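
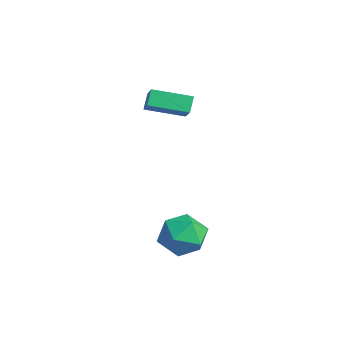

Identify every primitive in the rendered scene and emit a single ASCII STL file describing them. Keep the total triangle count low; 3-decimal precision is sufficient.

solid 
facet normal -0.208 0.039 0.977
outer loop
vertex 3.411 2.703 -2.075
vertex 3.666 1.666 -1.979
vertex 4.419 2.417 -1.849
endloop
endfacet
facet normal 0.024 0.671 0.741
outer loop
vertex 3.411 2.703 -2.075
vertex 4.419 2.417 -1.849
vertex 4.229 3.203 -2.555
endloop
endfacet
facet normal -0.413 0.884 0.218
outer loop
vertex 3.411 2.703 -2.075
vertex 4.229 3.203 -2.555
vertex 3.358 2.936 -3.12
endloop
endfacet
facet normal -0.914 0.384 0.132
outer loop
vertex 3.411 2.703 -2.075
vertex 3.358 2.936 -3.12
vertex 3.01 1.986 -2.764
endloop
endfacet
facet normal -0.787 -0.138 0.601
outer loop
vertex 3.411 2.703 -2.075
vertex 3.01 1.986 -2.764
vertex 3.666 1.666 -1.979
endloop
endfacet
facet normal 0.674 0.577 0.461
outer loop
vertex 4.229 3.203 -2.555
vertex 4.419 2.417 -1.849
vertex 4.99 2.474 -2.756
endloop
endfacet
facet normal 0.299 -0.446 0.844
outer loop
vertex 4.419 2.417 -1.849
vertex 3.666 1.666 -1.979
vertex 4.642 1.524 -2.4
endloop
endfacet
facet normal -0.639 -0.732 0.236
outer loop
vertex 3.666 1.666 -1.979
vertex 3.01 1.986 -2.764
vertex 3.771 1.257 -2.965
endloop
endfacet
facet normal -0.844 0.113 -0.524
outer loop
vertex 3.01 1.986 -2.764
vertex 3.358 2.936 -3.12
vertex 3.581 2.043 -3.671
endloop
endfacet
facet normal -0.032 0.922 -0.386
outer loop
vertex 3.358 2.936 -3.12
vertex 4.229 3.203 -2.555
vertex 4.334 2.794 -3.541
endloop
endfacet
facet normal 0.914 -0.384 -0.132
outer loop
vertex 4.589 1.757 -3.445
vertex 4.99 2.474 -2.756
vertex 4.642 1.524 -2.4
endloop
endfacet
facet normal 0.413 -0.884 -0.218
outer loop
vertex 4.589 1.757 -3.445
vertex 4.642 1.524 -2.4
vertex 3.771 1.257 -2.965
endloop
endfacet
facet normal -0.024 -0.671 -0.741
outer loop
vertex 4.589 1.757 -3.445
vertex 3.771 1.257 -2.965
vertex 3.581 2.043 -3.671
endloop
endfacet
facet normal 0.208 -0.039 -0.977
outer loop
vertex 4.589 1.757 -3.445
vertex 3.581 2.043 -3.671
vertex 4.334 2.794 -3.541
endloop
endfacet
facet normal 0.787 0.138 -0.601
outer loop
vertex 4.589 1.757 -3.445
vertex 4.334 2.794 -3.541
vertex 4.99 2.474 -2.756
endloop
endfacet
facet normal 0.844 -0.113 0.524
outer loop
vertex 4.642 1.524 -2.4
vertex 4.99 2.474 -2.756
vertex 4.419 2.417 -1.849
endloop
endfacet
facet normal 0.032 -0.922 0.386
outer loop
vertex 3.771 1.257 -2.965
vertex 4.642 1.524 -2.4
vertex 3.666 1.666 -1.979
endloop
endfacet
facet normal -0.674 -0.577 -0.461
outer loop
vertex 3.581 2.043 -3.671
vertex 3.771 1.257 -2.965
vertex 3.01 1.986 -2.764
endloop
endfacet
facet normal -0.299 0.446 -0.844
outer loop
vertex 4.334 2.794 -3.541
vertex 3.581 2.043 -3.671
vertex 3.358 2.936 -3.12
endloop
endfacet
facet normal 0.639 0.732 -0.236
outer loop
vertex 4.99 2.474 -2.756
vertex 4.334 2.794 -3.541
vertex 4.229 3.203 -2.555
endloop
endfacet
facet normal -0.757 0.235 -0.610
outer loop
vertex -1.433 3.346 1.961
vertex -0.669 4.816 1.579
vertex -1.048 2.986 1.345
endloop
endfacet
facet normal -0.449 -0.865 0.224
outer loop
vertex -0.011 2.664 2.181
vertex -1.433 3.346 1.961
vertex -1.048 2.986 1.345
endloop
endfacet
facet normal -0.756 0.235 -0.611
outer loop
vertex -1.048 2.986 1.345
vertex -0.669 4.816 1.579
vertex -0.284 4.456 0.964
endloop
endfacet
facet normal 0.475 -0.444 -0.760
outer loop
vertex -0.284 4.456 0.964
vertex -0.011 2.664 2.181
vertex -1.048 2.986 1.345
endloop
endfacet
facet normal -0.475 0.444 0.760
outer loop
vertex -1.433 3.346 1.961
vertex 0.368 4.494 2.415
vertex -0.669 4.816 1.579
endloop
endfacet
facet normal -0.449 -0.865 0.225
outer loop
vertex -0.396 3.024 2.796
vertex -1.433 3.346 1.961
vertex -0.011 2.664 2.181
endloop
endfacet
facet normal -0.474 0.444 0.760
outer loop
vertex -0.396 3.024 2.796
vertex 0.368 4.494 2.415
vertex -1.433 3.346 1.961
endloop
endfacet
facet normal 0.450 0.865 -0.225
outer loop
vertex -0.669 4.816 1.579
vertex 0.368 4.494 2.415
vertex -0.284 4.456 0.964
endloop
endfacet
facet normal 0.474 -0.444 -0.760
outer loop
vertex 0.753 4.134 1.799
vertex -0.011 2.664 2.181
vertex -0.284 4.456 0.964
endloop
endfacet
facet normal 0.449 0.865 -0.225
outer loop
vertex -0.284 4.456 0.964
vertex 0.368 4.494 2.415
vertex 0.753 4.134 1.799
endloop
endfacet
facet normal 0.756 -0.234 0.611
outer loop
vertex 0.753 4.134 1.799
vertex -0.396 3.024 2.796
vertex -0.011 2.664 2.181
endloop
endfacet
facet normal 0.757 -0.235 0.610
outer loop
vertex 0.368 4.494 2.415
vertex -0.396 3.024 2.796
vertex 0.753 4.134 1.799
endloop
endfacet

endsolid


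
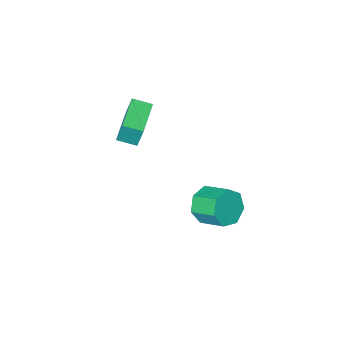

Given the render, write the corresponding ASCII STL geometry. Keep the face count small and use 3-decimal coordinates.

solid 
facet normal 0.192 -0.886 -0.423
outer loop
vertex -2.098 3.065 -3.756
vertex -2.813 2.613 -3.134
vertex -2.947 3.038 -4.084
endloop
endfacet
facet normal 0.306 0.464 -0.831
outer loop
vertex -2.098 3.065 -3.756
vertex -2.947 3.038 -4.084
vertex -2.392 4.42 -3.108
endloop
endfacet
facet normal 0.307 0.464 -0.831
outer loop
vertex -2.392 4.42 -3.108
vertex -2.947 3.038 -4.084
vertex -3.241 4.392 -3.437
endloop
endfacet
facet normal -0.193 0.885 0.423
outer loop
vertex -2.392 4.42 -3.108
vertex -3.241 4.392 -3.437
vertex -3.107 3.967 -2.486
endloop
endfacet
facet normal 0.193 -0.885 -0.423
outer loop
vertex -2.947 3.038 -4.084
vertex -2.813 2.613 -3.134
vertex -3.696 2.69 -3.697
endloop
endfacet
facet normal -0.537 0.266 -0.800
outer loop
vertex -2.947 3.038 -4.084
vertex -3.696 2.69 -3.697
vertex -3.241 4.392 -3.437
endloop
endfacet
facet normal -0.537 0.266 -0.801
outer loop
vertex -3.241 4.392 -3.437
vertex -3.696 2.69 -3.697
vertex -3.99 4.045 -3.05
endloop
endfacet
facet normal -0.192 0.886 0.423
outer loop
vertex -3.241 4.392 -3.437
vertex -3.99 4.045 -3.05
vertex -3.107 3.967 -2.486
endloop
endfacet
facet normal 0.192 -0.886 -0.423
outer loop
vertex -3.696 2.69 -3.697
vertex -2.813 2.613 -3.134
vertex -3.779 2.285 -2.886
endloop
endfacet
facet normal -0.977 -0.133 -0.166
outer loop
vertex -3.696 2.69 -3.697
vertex -3.779 2.285 -2.886
vertex -3.99 4.045 -3.05
endloop
endfacet
facet normal -0.977 -0.133 -0.166
outer loop
vertex -3.99 4.045 -3.05
vertex -3.779 2.285 -2.886
vertex -4.073 3.639 -2.238
endloop
endfacet
facet normal -0.192 0.885 0.423
outer loop
vertex -3.99 4.045 -3.05
vertex -4.073 3.639 -2.238
vertex -3.107 3.967 -2.486
endloop
endfacet
facet normal 0.192 -0.885 -0.423
outer loop
vertex -3.779 2.285 -2.886
vertex -2.813 2.613 -3.134
vertex -3.135 2.126 -2.261
endloop
endfacet
facet normal -0.681 -0.431 0.592
outer loop
vertex -3.779 2.285 -2.886
vertex -3.135 2.126 -2.261
vertex -4.073 3.639 -2.238
endloop
endfacet
facet normal -0.680 -0.431 0.593
outer loop
vertex -4.073 3.639 -2.238
vertex -3.135 2.126 -2.261
vertex -3.429 3.481 -1.614
endloop
endfacet
facet normal -0.192 0.886 0.423
outer loop
vertex -4.073 3.639 -2.238
vertex -3.429 3.481 -1.614
vertex -3.107 3.967 -2.486
endloop
endfacet
facet normal 0.193 -0.885 -0.423
outer loop
vertex -3.135 2.126 -2.261
vertex -2.813 2.613 -3.134
vertex -2.249 2.334 -2.293
endloop
endfacet
facet normal 0.128 -0.405 0.906
outer loop
vertex -3.135 2.126 -2.261
vertex -2.249 2.334 -2.293
vertex -3.429 3.481 -1.614
endloop
endfacet
facet normal 0.127 -0.405 0.905
outer loop
vertex -3.429 3.481 -1.614
vertex -2.249 2.334 -2.293
vertex -2.543 3.688 -1.646
endloop
endfacet
facet normal -0.192 0.886 0.423
outer loop
vertex -3.429 3.481 -1.614
vertex -2.543 3.688 -1.646
vertex -3.107 3.967 -2.486
endloop
endfacet
facet normal 0.191 -0.886 -0.422
outer loop
vertex -2.249 2.334 -2.293
vertex -2.813 2.613 -3.134
vertex -1.787 2.751 -2.959
endloop
endfacet
facet normal 0.841 -0.074 0.537
outer loop
vertex -2.249 2.334 -2.293
vertex -1.787 2.751 -2.959
vertex -2.543 3.688 -1.646
endloop
endfacet
facet normal 0.840 -0.074 0.537
outer loop
vertex -2.543 3.688 -1.646
vertex -1.787 2.751 -2.959
vertex -2.081 4.106 -2.311
endloop
endfacet
facet normal -0.192 0.885 0.423
outer loop
vertex -2.543 3.688 -1.646
vertex -2.081 4.106 -2.311
vertex -3.107 3.967 -2.486
endloop
endfacet
facet normal 0.191 -0.885 -0.424
outer loop
vertex -1.787 2.751 -2.959
vertex -2.813 2.613 -3.134
vertex -2.098 3.065 -3.756
endloop
endfacet
facet normal 0.920 0.312 -0.236
outer loop
vertex -1.787 2.751 -2.959
vertex -2.098 3.065 -3.756
vertex -2.081 4.106 -2.311
endloop
endfacet
facet normal 0.920 0.312 -0.236
outer loop
vertex -2.081 4.106 -2.311
vertex -2.098 3.065 -3.756
vertex -2.392 4.42 -3.108
endloop
endfacet
facet normal -0.192 0.885 0.424
outer loop
vertex -2.081 4.106 -2.311
vertex -2.392 4.42 -3.108
vertex -3.107 3.967 -2.486
endloop
endfacet
facet normal -0.775 -0.623 0.108
outer loop
vertex -1.001 -0.66 3.789
vertex -1.641 0.091 3.531
vertex -0.896 -1.013 2.5
endloop
endfacet
facet normal 0.628 -0.736 0.253
outer loop
vertex 0.621 0.209 2.289
vertex -1.001 -0.66 3.789
vertex -0.896 -1.013 2.5
endloop
endfacet
facet normal -0.774 -0.624 0.108
outer loop
vertex -0.896 -1.013 2.5
vertex -1.641 0.091 3.531
vertex -1.537 -0.262 2.243
endloop
endfacet
facet normal 0.078 -0.263 -0.962
outer loop
vertex -1.537 -0.262 2.243
vertex 0.621 0.209 2.289
vertex -0.896 -1.013 2.5
endloop
endfacet
facet normal -0.078 0.263 0.961
outer loop
vertex -1.001 -0.66 3.789
vertex -0.124 1.313 3.32
vertex -1.641 0.091 3.531
endloop
endfacet
facet normal 0.628 -0.736 0.252
outer loop
vertex 0.517 0.562 3.577
vertex -1.001 -0.66 3.789
vertex 0.621 0.209 2.289
endloop
endfacet
facet normal -0.077 0.263 0.962
outer loop
vertex 0.517 0.562 3.577
vertex -0.124 1.313 3.32
vertex -1.001 -0.66 3.789
endloop
endfacet
facet normal -0.628 0.736 -0.252
outer loop
vertex -1.641 0.091 3.531
vertex -0.124 1.313 3.32
vertex -1.537 -0.262 2.243
endloop
endfacet
facet normal 0.078 -0.264 -0.961
outer loop
vertex -0.019 0.96 2.031
vertex 0.621 0.209 2.289
vertex -1.537 -0.262 2.243
endloop
endfacet
facet normal -0.628 0.736 -0.253
outer loop
vertex -1.537 -0.262 2.243
vertex -0.124 1.313 3.32
vertex -0.019 0.96 2.031
endloop
endfacet
facet normal 0.775 0.623 -0.108
outer loop
vertex -0.019 0.96 2.031
vertex 0.517 0.562 3.577
vertex 0.621 0.209 2.289
endloop
endfacet
facet normal 0.774 0.624 -0.108
outer loop
vertex -0.124 1.313 3.32
vertex 0.517 0.562 3.577
vertex -0.019 0.96 2.031
endloop
endfacet

endsolid


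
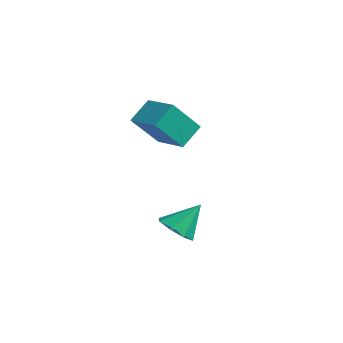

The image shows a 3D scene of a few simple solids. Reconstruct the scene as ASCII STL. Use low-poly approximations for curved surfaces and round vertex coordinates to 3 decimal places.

solid 
facet normal -0.987 -0.110 -0.119
outer loop
vertex -2.404 1.302 2.992
vertex -2.373 2.636 1.501
vertex -2.185 0.3 2.099
endloop
endfacet
facet normal -0.016 -0.667 0.745
outer loop
vertex -0.527 0.484 2.299
vertex -2.404 1.302 2.992
vertex -2.185 0.3 2.099
endloop
endfacet
facet normal -0.987 -0.110 -0.119
outer loop
vertex -2.185 0.3 2.099
vertex -2.373 2.636 1.501
vertex -2.154 1.633 0.609
endloop
endfacet
facet normal 0.161 -0.737 -0.656
outer loop
vertex -2.154 1.633 0.609
vertex -0.527 0.484 2.299
vertex -2.185 0.3 2.099
endloop
endfacet
facet normal -0.161 0.737 0.656
outer loop
vertex -2.404 1.302 2.992
vertex -0.715 2.82 1.701
vertex -2.373 2.636 1.501
endloop
endfacet
facet normal -0.015 -0.666 0.746
outer loop
vertex -0.746 1.487 3.191
vertex -2.404 1.302 2.992
vertex -0.527 0.484 2.299
endloop
endfacet
facet normal -0.161 0.737 0.656
outer loop
vertex -0.746 1.487 3.191
vertex -0.715 2.82 1.701
vertex -2.404 1.302 2.992
endloop
endfacet
facet normal 0.016 0.666 -0.745
outer loop
vertex -2.373 2.636 1.501
vertex -0.715 2.82 1.701
vertex -2.154 1.633 0.609
endloop
endfacet
facet normal 0.161 -0.737 -0.656
outer loop
vertex -0.496 1.818 0.808
vertex -0.527 0.484 2.299
vertex -2.154 1.633 0.609
endloop
endfacet
facet normal 0.015 0.667 -0.745
outer loop
vertex -2.154 1.633 0.609
vertex -0.715 2.82 1.701
vertex -0.496 1.818 0.808
endloop
endfacet
facet normal 0.987 0.110 0.119
outer loop
vertex -0.496 1.818 0.808
vertex -0.746 1.487 3.191
vertex -0.527 0.484 2.299
endloop
endfacet
facet normal 0.987 0.110 0.119
outer loop
vertex -0.715 2.82 1.701
vertex -0.746 1.487 3.191
vertex -0.496 1.818 0.808
endloop
endfacet
facet normal -0.170 -0.615 -0.770
outer loop
vertex 4.034 -1.638 -1.381
vertex 3.494 -1.032 -1.746
vertex 4.364 -1.21 -1.796
endloop
endfacet
facet normal 0.841 -0.143 0.522
outer loop
vertex 4.034 -1.638 -1.381
vertex 4.364 -1.21 -1.796
vertex 3.766 -0.048 -0.514
endloop
endfacet
facet normal -0.170 -0.616 -0.769
outer loop
vertex 4.364 -1.21 -1.796
vertex 3.494 -1.032 -1.746
vertex 4.184 -0.678 -2.182
endloop
endfacet
facet normal 0.922 0.376 0.089
outer loop
vertex 4.364 -1.21 -1.796
vertex 4.184 -0.678 -2.182
vertex 3.766 -0.048 -0.514
endloop
endfacet
facet normal -0.170 -0.616 -0.769
outer loop
vertex 4.184 -0.678 -2.182
vertex 3.494 -1.032 -1.746
vertex 3.599 -0.354 -2.312
endloop
endfacet
facet normal 0.508 0.840 -0.190
outer loop
vertex 4.184 -0.678 -2.182
vertex 3.599 -0.354 -2.312
vertex 3.766 -0.048 -0.514
endloop
endfacet
facet normal -0.171 -0.616 -0.769
outer loop
vertex 3.599 -0.354 -2.312
vertex 3.494 -1.032 -1.746
vertex 2.953 -0.427 -2.11
endloop
endfacet
facet normal -0.158 0.976 -0.151
outer loop
vertex 3.599 -0.354 -2.312
vertex 2.953 -0.427 -2.11
vertex 3.766 -0.048 -0.514
endloop
endfacet
facet normal -0.171 -0.616 -0.769
outer loop
vertex 2.953 -0.427 -2.11
vertex 3.494 -1.032 -1.746
vertex 2.623 -0.854 -1.695
endloop
endfacet
facet normal -0.685 0.706 0.181
outer loop
vertex 2.953 -0.427 -2.11
vertex 2.623 -0.854 -1.695
vertex 3.766 -0.048 -0.514
endloop
endfacet
facet normal -0.171 -0.615 -0.770
outer loop
vertex 2.623 -0.854 -1.695
vertex 3.494 -1.032 -1.746
vertex 2.803 -1.386 -1.31
endloop
endfacet
facet normal -0.766 0.186 0.615
outer loop
vertex 2.623 -0.854 -1.695
vertex 2.803 -1.386 -1.31
vertex 3.766 -0.048 -0.514
endloop
endfacet
facet normal -0.170 -0.616 -0.769
outer loop
vertex 2.803 -1.386 -1.31
vertex 3.494 -1.032 -1.746
vertex 3.388 -1.711 -1.179
endloop
endfacet
facet normal -0.354 -0.277 0.893
outer loop
vertex 2.803 -1.386 -1.31
vertex 3.388 -1.711 -1.179
vertex 3.766 -0.048 -0.514
endloop
endfacet
facet normal -0.171 -0.616 -0.769
outer loop
vertex 3.388 -1.711 -1.179
vertex 3.494 -1.032 -1.746
vertex 4.034 -1.638 -1.381
endloop
endfacet
facet normal 0.314 -0.413 0.855
outer loop
vertex 3.388 -1.711 -1.179
vertex 4.034 -1.638 -1.381
vertex 3.766 -0.048 -0.514
endloop
endfacet

endsolid


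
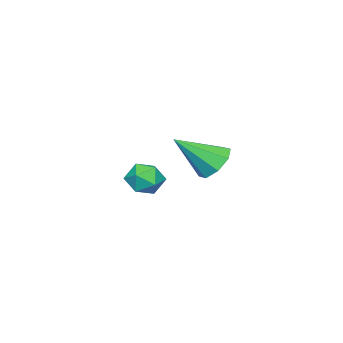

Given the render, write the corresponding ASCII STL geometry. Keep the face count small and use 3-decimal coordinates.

solid 
facet normal 0.350 0.068 0.934
outer loop
vertex -3.12 0.393 -0.702
vertex -3.068 -0.393 -0.664
vertex -2.456 0.031 -0.924
endloop
endfacet
facet normal 0.534 0.641 0.551
outer loop
vertex -3.12 0.393 -0.702
vertex -2.456 0.031 -0.924
vertex -2.739 0.632 -1.349
endloop
endfacet
facet normal -0.064 0.948 0.312
outer loop
vertex -3.12 0.393 -0.702
vertex -2.739 0.632 -1.349
vertex -3.525 0.58 -1.352
endloop
endfacet
facet normal -0.617 0.565 0.547
outer loop
vertex -3.12 0.393 -0.702
vertex -3.525 0.58 -1.352
vertex -3.729 -0.053 -0.928
endloop
endfacet
facet normal -0.361 0.021 0.932
outer loop
vertex -3.12 0.393 -0.702
vertex -3.729 -0.053 -0.928
vertex -3.068 -0.393 -0.664
endloop
endfacet
facet normal 0.909 0.418 -0.014
outer loop
vertex -2.739 0.632 -1.349
vertex -2.456 0.031 -0.924
vertex -2.451 -0.007 -1.712
endloop
endfacet
facet normal 0.611 -0.510 0.606
outer loop
vertex -2.456 0.031 -0.924
vertex -3.068 -0.393 -0.664
vertex -2.655 -0.64 -1.288
endloop
endfacet
facet normal -0.542 -0.586 0.602
outer loop
vertex -3.068 -0.393 -0.664
vertex -3.729 -0.053 -0.928
vertex -3.441 -0.692 -1.291
endloop
endfacet
facet normal -0.955 0.294 -0.020
outer loop
vertex -3.729 -0.053 -0.928
vertex -3.525 0.58 -1.352
vertex -3.724 -0.091 -1.716
endloop
endfacet
facet normal -0.059 0.914 -0.401
outer loop
vertex -3.525 0.58 -1.352
vertex -2.739 0.632 -1.349
vertex -3.112 0.333 -1.976
endloop
endfacet
facet normal 0.617 -0.565 -0.547
outer loop
vertex -3.06 -0.453 -1.938
vertex -2.451 -0.007 -1.712
vertex -2.655 -0.64 -1.288
endloop
endfacet
facet normal 0.064 -0.948 -0.312
outer loop
vertex -3.06 -0.453 -1.938
vertex -2.655 -0.64 -1.288
vertex -3.441 -0.692 -1.291
endloop
endfacet
facet normal -0.534 -0.641 -0.551
outer loop
vertex -3.06 -0.453 -1.938
vertex -3.441 -0.692 -1.291
vertex -3.724 -0.091 -1.716
endloop
endfacet
facet normal -0.350 -0.068 -0.934
outer loop
vertex -3.06 -0.453 -1.938
vertex -3.724 -0.091 -1.716
vertex -3.112 0.333 -1.976
endloop
endfacet
facet normal 0.361 -0.021 -0.932
outer loop
vertex -3.06 -0.453 -1.938
vertex -3.112 0.333 -1.976
vertex -2.451 -0.007 -1.712
endloop
endfacet
facet normal 0.955 -0.294 0.020
outer loop
vertex -2.655 -0.64 -1.288
vertex -2.451 -0.007 -1.712
vertex -2.456 0.031 -0.924
endloop
endfacet
facet normal 0.059 -0.914 0.401
outer loop
vertex -3.441 -0.692 -1.291
vertex -2.655 -0.64 -1.288
vertex -3.068 -0.393 -0.664
endloop
endfacet
facet normal -0.909 -0.418 0.014
outer loop
vertex -3.724 -0.091 -1.716
vertex -3.441 -0.692 -1.291
vertex -3.729 -0.053 -0.928
endloop
endfacet
facet normal -0.611 0.510 -0.606
outer loop
vertex -3.112 0.333 -1.976
vertex -3.724 -0.091 -1.716
vertex -3.525 0.58 -1.352
endloop
endfacet
facet normal 0.542 0.586 -0.602
outer loop
vertex -2.451 -0.007 -1.712
vertex -3.112 0.333 -1.976
vertex -2.739 0.632 -1.349
endloop
endfacet
facet normal -0.520 0.565 -0.641
outer loop
vertex -0.099 4.343 0.746
vertex -0.738 4.277 1.206
vertex -0.132 4.782 1.16
endloop
endfacet
facet normal 0.987 0.145 -0.075
outer loop
vertex -0.099 4.343 0.746
vertex -0.132 4.782 1.16
vertex 0.178 3.283 2.334
endloop
endfacet
facet normal -0.519 0.565 -0.641
outer loop
vertex -0.132 4.782 1.16
vertex -0.738 4.277 1.206
vertex -0.52 4.926 1.601
endloop
endfacet
facet normal 0.720 0.514 0.466
outer loop
vertex -0.132 4.782 1.16
vertex -0.52 4.926 1.601
vertex 0.178 3.283 2.334
endloop
endfacet
facet normal -0.521 0.565 -0.640
outer loop
vertex -0.52 4.926 1.601
vertex -0.738 4.277 1.206
vertex -1.035 4.689 1.811
endloop
endfacet
facet normal 0.149 0.455 0.878
outer loop
vertex -0.52 4.926 1.601
vertex -1.035 4.689 1.811
vertex 0.178 3.283 2.334
endloop
endfacet
facet normal -0.521 0.565 -0.640
outer loop
vertex -1.035 4.689 1.811
vertex -0.738 4.277 1.206
vertex -1.376 4.211 1.667
endloop
endfacet
facet normal -0.393 0.003 0.920
outer loop
vertex -1.035 4.689 1.811
vertex -1.376 4.211 1.667
vertex 0.178 3.283 2.334
endloop
endfacet
facet normal -0.521 0.566 -0.640
outer loop
vertex -1.376 4.211 1.667
vertex -0.738 4.277 1.206
vertex -1.343 3.772 1.252
endloop
endfacet
facet normal -0.588 -0.579 0.565
outer loop
vertex -1.376 4.211 1.667
vertex -1.343 3.772 1.252
vertex 0.178 3.283 2.334
endloop
endfacet
facet normal -0.520 0.565 -0.641
outer loop
vertex -1.343 3.772 1.252
vertex -0.738 4.277 1.206
vertex -0.955 3.629 0.811
endloop
endfacet
facet normal -0.321 -0.947 0.024
outer loop
vertex -1.343 3.772 1.252
vertex -0.955 3.629 0.811
vertex 0.178 3.283 2.334
endloop
endfacet
facet normal -0.520 0.565 -0.641
outer loop
vertex -0.955 3.629 0.811
vertex -0.738 4.277 1.206
vertex -0.44 3.865 0.601
endloop
endfacet
facet normal 0.249 -0.888 -0.387
outer loop
vertex -0.955 3.629 0.811
vertex -0.44 3.865 0.601
vertex 0.178 3.283 2.334
endloop
endfacet
facet normal -0.520 0.565 -0.641
outer loop
vertex -0.44 3.865 0.601
vertex -0.738 4.277 1.206
vertex -0.099 4.343 0.746
endloop
endfacet
facet normal 0.792 -0.435 -0.428
outer loop
vertex -0.44 3.865 0.601
vertex -0.099 4.343 0.746
vertex 0.178 3.283 2.334
endloop
endfacet

endsolid


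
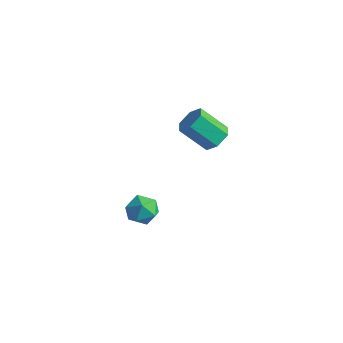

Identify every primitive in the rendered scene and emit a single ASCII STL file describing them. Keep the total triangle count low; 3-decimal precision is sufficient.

solid 
facet normal -0.840 0.423 0.340
outer loop
vertex -3.886 -1.068 -2.804
vertex -3.436 -0.885 -1.919
vertex -3.391 -0.2 -2.66
endloop
endfacet
facet normal -0.781 0.506 -0.367
outer loop
vertex -3.886 -1.068 -2.804
vertex -3.391 -0.2 -2.66
vertex -3.299 -0.693 -3.536
endloop
endfacet
facet normal -0.736 -0.141 -0.662
outer loop
vertex -3.886 -1.068 -2.804
vertex -3.299 -0.693 -3.536
vertex -3.288 -1.683 -3.337
endloop
endfacet
facet normal -0.768 -0.626 -0.139
outer loop
vertex -3.886 -1.068 -2.804
vertex -3.288 -1.683 -3.337
vertex -3.373 -1.801 -2.338
endloop
endfacet
facet normal -0.832 -0.277 0.480
outer loop
vertex -3.886 -1.068 -2.804
vertex -3.373 -1.801 -2.338
vertex -3.436 -0.885 -1.919
endloop
endfacet
facet normal -0.169 0.851 -0.497
outer loop
vertex -3.299 -0.693 -3.536
vertex -3.391 -0.2 -2.66
vertex -2.487 -0.279 -3.102
endloop
endfacet
facet normal -0.267 0.716 0.645
outer loop
vertex -3.391 -0.2 -2.66
vertex -3.436 -0.885 -1.919
vertex -2.572 -0.397 -2.103
endloop
endfacet
facet normal -0.254 -0.417 0.873
outer loop
vertex -3.436 -0.885 -1.919
vertex -3.373 -1.801 -2.338
vertex -2.561 -1.387 -1.904
endloop
endfacet
facet normal -0.148 -0.981 -0.128
outer loop
vertex -3.373 -1.801 -2.338
vertex -3.288 -1.683 -3.337
vertex -2.469 -1.88 -2.78
endloop
endfacet
facet normal -0.096 -0.197 -0.976
outer loop
vertex -3.288 -1.683 -3.337
vertex -3.299 -0.693 -3.536
vertex -2.424 -1.195 -3.521
endloop
endfacet
facet normal 0.768 0.626 0.139
outer loop
vertex -1.974 -1.012 -2.636
vertex -2.487 -0.279 -3.102
vertex -2.572 -0.397 -2.103
endloop
endfacet
facet normal 0.736 0.141 0.662
outer loop
vertex -1.974 -1.012 -2.636
vertex -2.572 -0.397 -2.103
vertex -2.561 -1.387 -1.904
endloop
endfacet
facet normal 0.781 -0.506 0.367
outer loop
vertex -1.974 -1.012 -2.636
vertex -2.561 -1.387 -1.904
vertex -2.469 -1.88 -2.78
endloop
endfacet
facet normal 0.840 -0.423 -0.340
outer loop
vertex -1.974 -1.012 -2.636
vertex -2.469 -1.88 -2.78
vertex -2.424 -1.195 -3.521
endloop
endfacet
facet normal 0.832 0.277 -0.480
outer loop
vertex -1.974 -1.012 -2.636
vertex -2.424 -1.195 -3.521
vertex -2.487 -0.279 -3.102
endloop
endfacet
facet normal 0.148 0.981 0.128
outer loop
vertex -2.572 -0.397 -2.103
vertex -2.487 -0.279 -3.102
vertex -3.391 -0.2 -2.66
endloop
endfacet
facet normal 0.096 0.197 0.976
outer loop
vertex -2.561 -1.387 -1.904
vertex -2.572 -0.397 -2.103
vertex -3.436 -0.885 -1.919
endloop
endfacet
facet normal 0.169 -0.851 0.497
outer loop
vertex -2.469 -1.88 -2.78
vertex -2.561 -1.387 -1.904
vertex -3.373 -1.801 -2.338
endloop
endfacet
facet normal 0.267 -0.716 -0.645
outer loop
vertex -2.424 -1.195 -3.521
vertex -2.469 -1.88 -2.78
vertex -3.288 -1.683 -3.337
endloop
endfacet
facet normal 0.254 0.417 -0.873
outer loop
vertex -2.487 -0.279 -3.102
vertex -2.424 -1.195 -3.521
vertex -3.299 -0.693 -3.536
endloop
endfacet
facet normal 0.579 0.425 -0.696
outer loop
vertex 0.399 1.762 3.636
vertex -0.225 1.639 3.042
vertex -0.206 2.374 3.507
endloop
endfacet
facet normal 0.426 0.570 0.703
outer loop
vertex 0.399 1.762 3.636
vertex -0.206 2.374 3.507
vertex -0.711 0.944 4.972
endloop
endfacet
facet normal 0.426 0.570 0.703
outer loop
vertex -0.711 0.944 4.972
vertex -0.206 2.374 3.507
vertex -1.316 1.556 4.843
endloop
endfacet
facet normal -0.579 -0.425 0.696
outer loop
vertex -0.711 0.944 4.972
vertex -1.316 1.556 4.843
vertex -1.335 0.821 4.378
endloop
endfacet
facet normal 0.578 0.426 -0.696
outer loop
vertex -0.206 2.374 3.507
vertex -0.225 1.639 3.042
vertex -0.83 2.251 2.914
endloop
endfacet
facet normal -0.389 0.894 0.224
outer loop
vertex -0.206 2.374 3.507
vertex -0.83 2.251 2.914
vertex -1.316 1.556 4.843
endloop
endfacet
facet normal -0.389 0.894 0.224
outer loop
vertex -1.316 1.556 4.843
vertex -0.83 2.251 2.914
vertex -1.94 1.433 4.25
endloop
endfacet
facet normal -0.578 -0.426 0.696
outer loop
vertex -1.316 1.556 4.843
vertex -1.94 1.433 4.25
vertex -1.335 0.821 4.378
endloop
endfacet
facet normal 0.578 0.426 -0.696
outer loop
vertex -0.83 2.251 2.914
vertex -0.225 1.639 3.042
vertex -0.849 1.516 2.448
endloop
endfacet
facet normal -0.816 0.325 -0.479
outer loop
vertex -0.83 2.251 2.914
vertex -0.849 1.516 2.448
vertex -1.94 1.433 4.25
endloop
endfacet
facet normal -0.816 0.325 -0.479
outer loop
vertex -1.94 1.433 4.25
vertex -0.849 1.516 2.448
vertex -1.959 0.698 3.784
endloop
endfacet
facet normal -0.578 -0.426 0.696
outer loop
vertex -1.94 1.433 4.25
vertex -1.959 0.698 3.784
vertex -1.335 0.821 4.378
endloop
endfacet
facet normal 0.579 0.425 -0.696
outer loop
vertex -0.849 1.516 2.448
vertex -0.225 1.639 3.042
vertex -0.244 0.904 2.577
endloop
endfacet
facet normal -0.426 -0.570 -0.703
outer loop
vertex -0.849 1.516 2.448
vertex -0.244 0.904 2.577
vertex -1.959 0.698 3.784
endloop
endfacet
facet normal -0.426 -0.570 -0.703
outer loop
vertex -1.959 0.698 3.784
vertex -0.244 0.904 2.577
vertex -1.354 0.086 3.913
endloop
endfacet
facet normal -0.579 -0.425 0.696
outer loop
vertex -1.959 0.698 3.784
vertex -1.354 0.086 3.913
vertex -1.335 0.821 4.378
endloop
endfacet
facet normal 0.578 0.426 -0.696
outer loop
vertex -0.244 0.904 2.577
vertex -0.225 1.639 3.042
vertex 0.38 1.027 3.17
endloop
endfacet
facet normal 0.389 -0.894 -0.224
outer loop
vertex -0.244 0.904 2.577
vertex 0.38 1.027 3.17
vertex -1.354 0.086 3.913
endloop
endfacet
facet normal 0.389 -0.894 -0.224
outer loop
vertex -1.354 0.086 3.913
vertex 0.38 1.027 3.17
vertex -0.73 0.209 4.506
endloop
endfacet
facet normal -0.578 -0.426 0.696
outer loop
vertex -1.354 0.086 3.913
vertex -0.73 0.209 4.506
vertex -1.335 0.821 4.378
endloop
endfacet
facet normal 0.578 0.426 -0.696
outer loop
vertex 0.38 1.027 3.17
vertex -0.225 1.639 3.042
vertex 0.399 1.762 3.636
endloop
endfacet
facet normal 0.816 -0.325 0.479
outer loop
vertex 0.38 1.027 3.17
vertex 0.399 1.762 3.636
vertex -0.73 0.209 4.506
endloop
endfacet
facet normal 0.816 -0.325 0.479
outer loop
vertex -0.73 0.209 4.506
vertex 0.399 1.762 3.636
vertex -0.711 0.944 4.972
endloop
endfacet
facet normal -0.578 -0.426 0.696
outer loop
vertex -0.73 0.209 4.506
vertex -0.711 0.944 4.972
vertex -1.335 0.821 4.378
endloop
endfacet

endsolid


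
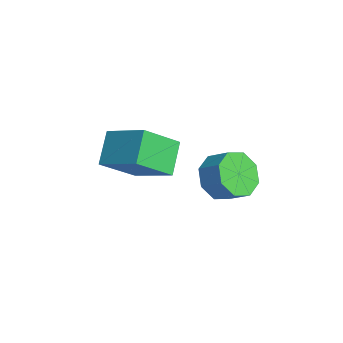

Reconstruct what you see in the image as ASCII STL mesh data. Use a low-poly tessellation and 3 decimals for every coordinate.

solid 
facet normal -0.673 -0.491 -0.553
outer loop
vertex 0.635 1.47 3.095
vertex 0.077 2.342 2.999
vertex 0.846 1.898 2.458
endloop
endfacet
facet normal 0.691 -0.685 -0.232
outer loop
vertex 0.635 1.47 3.095
vertex 0.846 1.898 2.458
vertex 1.341 1.985 3.676
endloop
endfacet
facet normal 0.691 -0.684 -0.232
outer loop
vertex 1.341 1.985 3.676
vertex 0.846 1.898 2.458
vertex 1.552 2.414 3.04
endloop
endfacet
facet normal 0.673 0.490 0.554
outer loop
vertex 1.341 1.985 3.676
vertex 1.552 2.414 3.04
vertex 0.783 2.858 3.581
endloop
endfacet
facet normal -0.673 -0.490 -0.554
outer loop
vertex 0.846 1.898 2.458
vertex 0.077 2.342 2.999
vertex 0.607 2.587 2.139
endloop
endfacet
facet normal 0.676 -0.103 -0.729
outer loop
vertex 0.846 1.898 2.458
vertex 0.607 2.587 2.139
vertex 1.552 2.414 3.04
endloop
endfacet
facet normal 0.676 -0.104 -0.729
outer loop
vertex 1.552 2.414 3.04
vertex 0.607 2.587 2.139
vertex 1.313 3.102 2.72
endloop
endfacet
facet normal 0.673 0.491 0.553
outer loop
vertex 1.552 2.414 3.04
vertex 1.313 3.102 2.72
vertex 0.783 2.858 3.581
endloop
endfacet
facet normal -0.672 -0.491 -0.554
outer loop
vertex 0.607 2.587 2.139
vertex 0.077 2.342 2.999
vertex 0.057 3.132 2.323
endloop
endfacet
facet normal 0.266 0.538 -0.800
outer loop
vertex 0.607 2.587 2.139
vertex 0.057 3.132 2.323
vertex 1.313 3.102 2.72
endloop
endfacet
facet normal 0.266 0.538 -0.800
outer loop
vertex 1.313 3.102 2.72
vertex 0.057 3.132 2.323
vertex 0.764 3.648 2.905
endloop
endfacet
facet normal 0.674 0.490 0.553
outer loop
vertex 1.313 3.102 2.72
vertex 0.764 3.648 2.905
vertex 0.783 2.858 3.581
endloop
endfacet
facet normal -0.673 -0.491 -0.553
outer loop
vertex 0.057 3.132 2.323
vertex 0.077 2.342 2.999
vertex -0.481 3.215 2.904
endloop
endfacet
facet normal -0.301 0.865 -0.402
outer loop
vertex 0.057 3.132 2.323
vertex -0.481 3.215 2.904
vertex 0.764 3.648 2.905
endloop
endfacet
facet normal -0.301 0.865 -0.402
outer loop
vertex 0.764 3.648 2.905
vertex -0.481 3.215 2.904
vertex 0.225 3.73 3.485
endloop
endfacet
facet normal 0.672 0.491 0.555
outer loop
vertex 0.764 3.648 2.905
vertex 0.225 3.73 3.485
vertex 0.783 2.858 3.581
endloop
endfacet
facet normal -0.673 -0.490 -0.554
outer loop
vertex -0.481 3.215 2.904
vertex 0.077 2.342 2.999
vertex -0.692 2.786 3.54
endloop
endfacet
facet normal -0.691 0.685 0.233
outer loop
vertex -0.481 3.215 2.904
vertex -0.692 2.786 3.54
vertex 0.225 3.73 3.485
endloop
endfacet
facet normal -0.691 0.685 0.231
outer loop
vertex 0.225 3.73 3.485
vertex -0.692 2.786 3.54
vertex 0.014 3.302 4.122
endloop
endfacet
facet normal 0.673 0.491 0.553
outer loop
vertex 0.225 3.73 3.485
vertex 0.014 3.302 4.122
vertex 0.783 2.858 3.581
endloop
endfacet
facet normal -0.673 -0.491 -0.553
outer loop
vertex -0.692 2.786 3.54
vertex 0.077 2.342 2.999
vertex -0.453 2.098 3.86
endloop
endfacet
facet normal -0.677 0.104 0.729
outer loop
vertex -0.692 2.786 3.54
vertex -0.453 2.098 3.86
vertex 0.014 3.302 4.122
endloop
endfacet
facet normal -0.676 0.103 0.730
outer loop
vertex 0.014 3.302 4.122
vertex -0.453 2.098 3.86
vertex 0.253 2.613 4.441
endloop
endfacet
facet normal 0.673 0.490 0.554
outer loop
vertex 0.014 3.302 4.122
vertex 0.253 2.613 4.441
vertex 0.783 2.858 3.581
endloop
endfacet
facet normal -0.674 -0.490 -0.553
outer loop
vertex -0.453 2.098 3.86
vertex 0.077 2.342 2.999
vertex 0.096 1.552 3.675
endloop
endfacet
facet normal -0.266 -0.538 0.800
outer loop
vertex -0.453 2.098 3.86
vertex 0.096 1.552 3.675
vertex 0.253 2.613 4.441
endloop
endfacet
facet normal -0.266 -0.538 0.800
outer loop
vertex 0.253 2.613 4.441
vertex 0.096 1.552 3.675
vertex 0.803 2.068 4.257
endloop
endfacet
facet normal 0.672 0.491 0.554
outer loop
vertex 0.253 2.613 4.441
vertex 0.803 2.068 4.257
vertex 0.783 2.858 3.581
endloop
endfacet
facet normal -0.672 -0.491 -0.555
outer loop
vertex 0.096 1.552 3.675
vertex 0.077 2.342 2.999
vertex 0.635 1.47 3.095
endloop
endfacet
facet normal 0.301 -0.865 0.402
outer loop
vertex 0.096 1.552 3.675
vertex 0.635 1.47 3.095
vertex 0.803 2.068 4.257
endloop
endfacet
facet normal 0.300 -0.865 0.402
outer loop
vertex 0.803 2.068 4.257
vertex 0.635 1.47 3.095
vertex 1.341 1.985 3.676
endloop
endfacet
facet normal 0.673 0.491 0.553
outer loop
vertex 0.803 2.068 4.257
vertex 1.341 1.985 3.676
vertex 0.783 2.858 3.581
endloop
endfacet
facet normal -0.747 -0.515 -0.421
outer loop
vertex -3.297 -1.259 2.189
vertex -4.324 -0.629 3.243
vertex -3.644 0.265 0.941
endloop
endfacet
facet normal 0.641 -0.394 -0.659
outer loop
vertex -2.156 1.289 1.777
vertex -3.297 -1.259 2.189
vertex -3.644 0.265 0.941
endloop
endfacet
facet normal -0.747 -0.514 -0.421
outer loop
vertex -3.644 0.265 0.941
vertex -4.324 -0.629 3.243
vertex -4.67 0.895 1.994
endloop
endfacet
facet normal -0.173 0.762 -0.624
outer loop
vertex -4.67 0.895 1.994
vertex -2.156 1.289 1.777
vertex -3.644 0.265 0.941
endloop
endfacet
facet normal 0.173 -0.762 0.624
outer loop
vertex -3.297 -1.259 2.189
vertex -2.836 0.395 4.079
vertex -4.324 -0.629 3.243
endloop
endfacet
facet normal 0.642 -0.394 -0.658
outer loop
vertex -1.81 -0.235 3.026
vertex -3.297 -1.259 2.189
vertex -2.156 1.289 1.777
endloop
endfacet
facet normal 0.173 -0.762 0.624
outer loop
vertex -1.81 -0.235 3.026
vertex -2.836 0.395 4.079
vertex -3.297 -1.259 2.189
endloop
endfacet
facet normal -0.641 0.394 0.658
outer loop
vertex -4.324 -0.629 3.243
vertex -2.836 0.395 4.079
vertex -4.67 0.895 1.994
endloop
endfacet
facet normal -0.173 0.762 -0.624
outer loop
vertex -3.183 1.919 2.831
vertex -2.156 1.289 1.777
vertex -4.67 0.895 1.994
endloop
endfacet
facet normal -0.642 0.393 0.659
outer loop
vertex -4.67 0.895 1.994
vertex -2.836 0.395 4.079
vertex -3.183 1.919 2.831
endloop
endfacet
facet normal 0.747 0.514 0.421
outer loop
vertex -3.183 1.919 2.831
vertex -1.81 -0.235 3.026
vertex -2.156 1.289 1.777
endloop
endfacet
facet normal 0.747 0.514 0.420
outer loop
vertex -2.836 0.395 4.079
vertex -1.81 -0.235 3.026
vertex -3.183 1.919 2.831
endloop
endfacet

endsolid


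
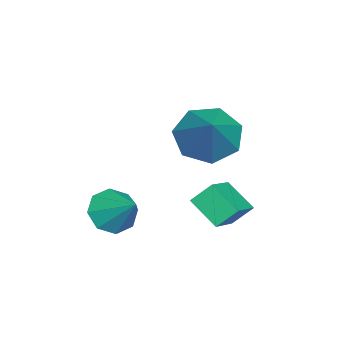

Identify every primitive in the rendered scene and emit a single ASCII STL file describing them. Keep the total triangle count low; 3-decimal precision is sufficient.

solid 
facet normal -0.718 -0.264 -0.644
outer loop
vertex 0.368 2.346 -2.054
vertex -0.24 2.045 -1.253
vertex -0.178 2.989 -1.709
endloop
endfacet
facet normal 0.619 0.708 -0.339
outer loop
vertex 0.368 2.346 -2.054
vertex -0.178 2.989 -1.709
vertex 1.26 2.595 0.093
endloop
endfacet
facet normal -0.718 -0.264 -0.644
outer loop
vertex -0.178 2.989 -1.709
vertex -0.24 2.045 -1.253
vertex -0.771 2.921 -1.02
endloop
endfacet
facet normal 0.071 0.985 0.158
outer loop
vertex -0.178 2.989 -1.709
vertex -0.771 2.921 -1.02
vertex 1.26 2.595 0.093
endloop
endfacet
facet normal -0.718 -0.264 -0.644
outer loop
vertex -0.771 2.921 -1.02
vertex -0.24 2.045 -1.253
vertex -0.964 2.193 -0.507
endloop
endfacet
facet normal -0.308 0.601 0.737
outer loop
vertex -0.771 2.921 -1.02
vertex -0.964 2.193 -0.507
vertex 1.26 2.595 0.093
endloop
endfacet
facet normal -0.718 -0.263 -0.645
outer loop
vertex -0.964 2.193 -0.507
vertex -0.24 2.045 -1.253
vertex -0.613 1.354 -0.556
endloop
endfacet
facet normal -0.232 -0.153 0.961
outer loop
vertex -0.964 2.193 -0.507
vertex -0.613 1.354 -0.556
vertex 1.26 2.595 0.093
endloop
endfacet
facet normal -0.718 -0.263 -0.645
outer loop
vertex -0.613 1.354 -0.556
vertex -0.24 2.045 -1.253
vertex 0.019 1.035 -1.13
endloop
endfacet
facet normal 0.242 -0.710 0.661
outer loop
vertex -0.613 1.354 -0.556
vertex 0.019 1.035 -1.13
vertex 1.26 2.595 0.093
endloop
endfacet
facet normal -0.719 -0.263 -0.644
outer loop
vertex 0.019 1.035 -1.13
vertex -0.24 2.045 -1.253
vertex 0.455 1.477 -1.797
endloop
endfacet
facet normal 0.756 -0.651 0.063
outer loop
vertex 0.019 1.035 -1.13
vertex 0.455 1.477 -1.797
vertex 1.26 2.595 0.093
endloop
endfacet
facet normal -0.719 -0.262 -0.644
outer loop
vertex 0.455 1.477 -1.797
vertex -0.24 2.045 -1.253
vertex 0.368 2.346 -2.054
endloop
endfacet
facet normal 0.924 -0.020 -0.382
outer loop
vertex 0.455 1.477 -1.797
vertex 0.368 2.346 -2.054
vertex 1.26 2.595 0.093
endloop
endfacet
facet normal -0.460 -0.641 -0.614
outer loop
vertex 1.64 -0.153 -4.739
vertex 1.162 -0.411 -4.112
vertex 1.104 0.183 -4.688
endloop
endfacet
facet normal 0.456 0.789 -0.412
outer loop
vertex 1.64 -0.153 -4.739
vertex 1.104 0.183 -4.688
vertex 1.838 0.531 -3.208
endloop
endfacet
facet normal -0.460 -0.641 -0.615
outer loop
vertex 1.104 0.183 -4.688
vertex 1.162 -0.411 -4.112
vertex 0.601 0.171 -4.299
endloop
endfacet
facet normal -0.145 0.977 -0.158
outer loop
vertex 1.104 0.183 -4.688
vertex 0.601 0.171 -4.299
vertex 1.838 0.531 -3.208
endloop
endfacet
facet normal -0.460 -0.641 -0.615
outer loop
vertex 0.601 0.171 -4.299
vertex 1.162 -0.411 -4.112
vertex 0.427 -0.182 -3.801
endloop
endfacet
facet normal -0.536 0.766 0.355
outer loop
vertex 0.601 0.171 -4.299
vertex 0.427 -0.182 -3.801
vertex 1.838 0.531 -3.208
endloop
endfacet
facet normal -0.460 -0.642 -0.614
outer loop
vertex 0.427 -0.182 -3.801
vertex 1.162 -0.411 -4.112
vertex 0.684 -0.669 -3.484
endloop
endfacet
facet normal -0.489 0.280 0.826
outer loop
vertex 0.427 -0.182 -3.801
vertex 0.684 -0.669 -3.484
vertex 1.838 0.531 -3.208
endloop
endfacet
facet normal -0.461 -0.640 -0.614
outer loop
vertex 0.684 -0.669 -3.484
vertex 1.162 -0.411 -4.112
vertex 1.22 -1.006 -3.535
endloop
endfacet
facet normal -0.030 -0.196 0.980
outer loop
vertex 0.684 -0.669 -3.484
vertex 1.22 -1.006 -3.535
vertex 1.838 0.531 -3.208
endloop
endfacet
facet normal -0.460 -0.641 -0.615
outer loop
vertex 1.22 -1.006 -3.535
vertex 1.162 -0.411 -4.112
vertex 1.723 -0.994 -3.924
endloop
endfacet
facet normal 0.571 -0.384 0.726
outer loop
vertex 1.22 -1.006 -3.535
vertex 1.723 -0.994 -3.924
vertex 1.838 0.531 -3.208
endloop
endfacet
facet normal -0.459 -0.640 -0.616
outer loop
vertex 1.723 -0.994 -3.924
vertex 1.162 -0.411 -4.112
vertex 1.897 -0.64 -4.422
endloop
endfacet
facet normal 0.962 -0.173 0.213
outer loop
vertex 1.723 -0.994 -3.924
vertex 1.897 -0.64 -4.422
vertex 1.838 0.531 -3.208
endloop
endfacet
facet normal -0.459 -0.642 -0.614
outer loop
vertex 1.897 -0.64 -4.422
vertex 1.162 -0.411 -4.112
vertex 1.64 -0.153 -4.739
endloop
endfacet
facet normal 0.914 0.314 -0.258
outer loop
vertex 1.897 -0.64 -4.422
vertex 1.64 -0.153 -4.739
vertex 1.838 0.531 -3.208
endloop
endfacet
facet normal -0.889 0.102 -0.447
outer loop
vertex -0.068 2.711 -3.038
vertex 0.365 3.604 -3.695
vertex 0.178 2.136 -3.657
endloop
endfacet
facet normal -0.364 -0.750 0.552
outer loop
vertex 1.395 1.996 -3.045
vertex -0.068 2.711 -3.038
vertex 0.178 2.136 -3.657
endloop
endfacet
facet normal -0.889 0.102 -0.446
outer loop
vertex 0.178 2.136 -3.657
vertex 0.365 3.604 -3.695
vertex 0.61 3.029 -4.314
endloop
endfacet
facet normal 0.279 -0.653 -0.704
outer loop
vertex 0.61 3.029 -4.314
vertex 1.395 1.996 -3.045
vertex 0.178 2.136 -3.657
endloop
endfacet
facet normal -0.279 0.653 0.704
outer loop
vertex -0.068 2.711 -3.038
vertex 1.582 3.464 -3.083
vertex 0.365 3.604 -3.695
endloop
endfacet
facet normal -0.364 -0.750 0.553
outer loop
vertex 1.15 2.571 -2.426
vertex -0.068 2.711 -3.038
vertex 1.395 1.996 -3.045
endloop
endfacet
facet normal -0.279 0.653 0.704
outer loop
vertex 1.15 2.571 -2.426
vertex 1.582 3.464 -3.083
vertex -0.068 2.711 -3.038
endloop
endfacet
facet normal 0.364 0.750 -0.552
outer loop
vertex 0.365 3.604 -3.695
vertex 1.582 3.464 -3.083
vertex 0.61 3.029 -4.314
endloop
endfacet
facet normal 0.279 -0.653 -0.704
outer loop
vertex 1.828 2.889 -3.702
vertex 1.395 1.996 -3.045
vertex 0.61 3.029 -4.314
endloop
endfacet
facet normal 0.364 0.750 -0.552
outer loop
vertex 0.61 3.029 -4.314
vertex 1.582 3.464 -3.083
vertex 1.828 2.889 -3.702
endloop
endfacet
facet normal 0.889 -0.102 0.447
outer loop
vertex 1.828 2.889 -3.702
vertex 1.15 2.571 -2.426
vertex 1.395 1.996 -3.045
endloop
endfacet
facet normal 0.889 -0.101 0.447
outer loop
vertex 1.582 3.464 -3.083
vertex 1.15 2.571 -2.426
vertex 1.828 2.889 -3.702
endloop
endfacet

endsolid


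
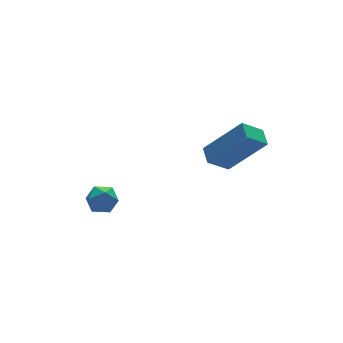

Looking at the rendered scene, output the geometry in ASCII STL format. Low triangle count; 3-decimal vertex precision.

solid 
facet normal -0.545 0.394 -0.740
outer loop
vertex -0.014 0.971 3.428
vertex 0.223 1.713 3.649
vertex 0.866 0.896 2.74
endloop
endfacet
facet normal -0.292 -0.916 -0.274
outer loop
vertex 2.037 0.047 4.331
vertex -0.014 0.971 3.428
vertex 0.866 0.896 2.74
endloop
endfacet
facet normal -0.545 0.394 -0.740
outer loop
vertex 0.866 0.896 2.74
vertex 0.223 1.713 3.649
vertex 1.103 1.638 2.961
endloop
endfacet
facet normal 0.786 -0.068 -0.615
outer loop
vertex 1.103 1.638 2.961
vertex 2.037 0.047 4.331
vertex 0.866 0.896 2.74
endloop
endfacet
facet normal -0.786 0.068 0.615
outer loop
vertex -0.014 0.971 3.428
vertex 1.394 0.864 5.24
vertex 0.223 1.713 3.649
endloop
endfacet
facet normal -0.292 -0.916 -0.274
outer loop
vertex 1.157 0.122 5.019
vertex -0.014 0.971 3.428
vertex 2.037 0.047 4.331
endloop
endfacet
facet normal -0.786 0.068 0.615
outer loop
vertex 1.157 0.122 5.019
vertex 1.394 0.864 5.24
vertex -0.014 0.971 3.428
endloop
endfacet
facet normal 0.292 0.916 0.274
outer loop
vertex 0.223 1.713 3.649
vertex 1.394 0.864 5.24
vertex 1.103 1.638 2.961
endloop
endfacet
facet normal 0.786 -0.068 -0.615
outer loop
vertex 2.274 0.789 4.552
vertex 2.037 0.047 4.331
vertex 1.103 1.638 2.961
endloop
endfacet
facet normal 0.292 0.916 0.274
outer loop
vertex 1.103 1.638 2.961
vertex 1.394 0.864 5.24
vertex 2.274 0.789 4.552
endloop
endfacet
facet normal 0.545 -0.394 0.740
outer loop
vertex 2.274 0.789 4.552
vertex 1.157 0.122 5.019
vertex 2.037 0.047 4.331
endloop
endfacet
facet normal 0.545 -0.394 0.740
outer loop
vertex 1.394 0.864 5.24
vertex 1.157 0.122 5.019
vertex 2.274 0.789 4.552
endloop
endfacet
facet normal -0.513 -0.613 0.601
outer loop
vertex -4.031 2.896 1.496
vertex -3.677 2.345 1.236
vertex -3.43 2.69 1.799
endloop
endfacet
facet normal -0.441 0.033 0.897
outer loop
vertex -4.031 2.896 1.496
vertex -3.43 2.69 1.799
vertex -3.562 3.376 1.709
endloop
endfacet
facet normal -0.730 0.512 0.454
outer loop
vertex -4.031 2.896 1.496
vertex -3.562 3.376 1.709
vertex -3.891 3.455 1.091
endloop
endfacet
facet normal -0.980 0.163 -0.114
outer loop
vertex -4.031 2.896 1.496
vertex -3.891 3.455 1.091
vertex -3.963 2.818 0.799
endloop
endfacet
facet normal -0.846 -0.533 -0.023
outer loop
vertex -4.031 2.896 1.496
vertex -3.963 2.818 0.799
vertex -3.677 2.345 1.236
endloop
endfacet
facet normal 0.257 0.174 0.951
outer loop
vertex -3.562 3.376 1.709
vertex -3.43 2.69 1.799
vertex -2.917 3.122 1.581
endloop
endfacet
facet normal 0.141 -0.870 0.472
outer loop
vertex -3.43 2.69 1.799
vertex -3.677 2.345 1.236
vertex -2.989 2.485 1.289
endloop
endfacet
facet normal -0.399 -0.741 -0.541
outer loop
vertex -3.677 2.345 1.236
vertex -3.963 2.818 0.799
vertex -3.318 2.564 0.671
endloop
endfacet
facet normal -0.616 0.385 -0.687
outer loop
vertex -3.963 2.818 0.799
vertex -3.891 3.455 1.091
vertex -3.45 3.25 0.581
endloop
endfacet
facet normal -0.211 0.949 0.234
outer loop
vertex -3.891 3.455 1.091
vertex -3.562 3.376 1.709
vertex -3.203 3.595 1.144
endloop
endfacet
facet normal 0.980 -0.163 0.114
outer loop
vertex -2.849 3.044 0.884
vertex -2.917 3.122 1.581
vertex -2.989 2.485 1.289
endloop
endfacet
facet normal 0.730 -0.512 -0.454
outer loop
vertex -2.849 3.044 0.884
vertex -2.989 2.485 1.289
vertex -3.318 2.564 0.671
endloop
endfacet
facet normal 0.441 -0.033 -0.897
outer loop
vertex -2.849 3.044 0.884
vertex -3.318 2.564 0.671
vertex -3.45 3.25 0.581
endloop
endfacet
facet normal 0.513 0.613 -0.601
outer loop
vertex -2.849 3.044 0.884
vertex -3.45 3.25 0.581
vertex -3.203 3.595 1.144
endloop
endfacet
facet normal 0.846 0.533 0.023
outer loop
vertex -2.849 3.044 0.884
vertex -3.203 3.595 1.144
vertex -2.917 3.122 1.581
endloop
endfacet
facet normal 0.616 -0.385 0.687
outer loop
vertex -2.989 2.485 1.289
vertex -2.917 3.122 1.581
vertex -3.43 2.69 1.799
endloop
endfacet
facet normal 0.211 -0.949 -0.234
outer loop
vertex -3.318 2.564 0.671
vertex -2.989 2.485 1.289
vertex -3.677 2.345 1.236
endloop
endfacet
facet normal -0.257 -0.174 -0.951
outer loop
vertex -3.45 3.25 0.581
vertex -3.318 2.564 0.671
vertex -3.963 2.818 0.799
endloop
endfacet
facet normal -0.141 0.870 -0.472
outer loop
vertex -3.203 3.595 1.144
vertex -3.45 3.25 0.581
vertex -3.891 3.455 1.091
endloop
endfacet
facet normal 0.399 0.741 0.541
outer loop
vertex -2.917 3.122 1.581
vertex -3.203 3.595 1.144
vertex -3.562 3.376 1.709
endloop
endfacet

endsolid


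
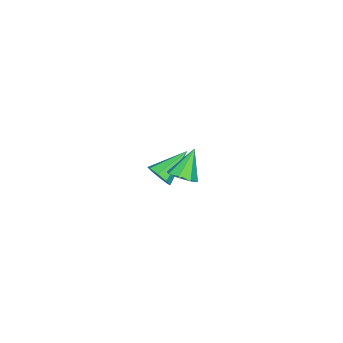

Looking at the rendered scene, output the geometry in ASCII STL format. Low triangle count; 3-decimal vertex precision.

solid 
facet normal 0.627 -0.027 -0.778
outer loop
vertex 4.91 3.702 2.911
vertex 4.294 3.567 2.419
vertex 4.664 4.22 2.695
endloop
endfacet
facet normal 0.361 0.500 0.787
outer loop
vertex 4.91 3.702 2.911
vertex 4.664 4.22 2.695
vertex 3.226 3.613 3.741
endloop
endfacet
facet normal 0.628 -0.027 -0.778
outer loop
vertex 4.664 4.22 2.695
vertex 4.294 3.567 2.419
vertex 4.202 4.355 2.317
endloop
endfacet
facet normal -0.078 0.905 0.418
outer loop
vertex 4.664 4.22 2.695
vertex 4.202 4.355 2.317
vertex 3.226 3.613 3.741
endloop
endfacet
facet normal 0.627 -0.028 -0.778
outer loop
vertex 4.202 4.355 2.317
vertex 4.294 3.567 2.419
vertex 3.793 4.029 1.999
endloop
endfacet
facet normal -0.617 0.787 -0.013
outer loop
vertex 4.202 4.355 2.317
vertex 3.793 4.029 1.999
vertex 3.226 3.613 3.741
endloop
endfacet
facet normal 0.628 -0.026 -0.778
outer loop
vertex 3.793 4.029 1.999
vertex 4.294 3.567 2.419
vertex 3.678 3.432 1.926
endloop
endfacet
facet normal -0.943 0.213 -0.256
outer loop
vertex 3.793 4.029 1.999
vertex 3.678 3.432 1.926
vertex 3.226 3.613 3.741
endloop
endfacet
facet normal 0.628 -0.028 -0.777
outer loop
vertex 3.678 3.432 1.926
vertex 4.294 3.567 2.419
vertex 3.923 2.914 2.143
endloop
endfacet
facet normal -0.862 -0.478 -0.167
outer loop
vertex 3.678 3.432 1.926
vertex 3.923 2.914 2.143
vertex 3.226 3.613 3.741
endloop
endfacet
facet normal 0.628 -0.028 -0.778
outer loop
vertex 3.923 2.914 2.143
vertex 4.294 3.567 2.419
vertex 4.385 2.779 2.521
endloop
endfacet
facet normal -0.423 -0.883 0.202
outer loop
vertex 3.923 2.914 2.143
vertex 4.385 2.779 2.521
vertex 3.226 3.613 3.741
endloop
endfacet
facet normal 0.628 -0.028 -0.778
outer loop
vertex 4.385 2.779 2.521
vertex 4.294 3.567 2.419
vertex 4.794 3.105 2.839
endloop
endfacet
facet normal 0.117 -0.765 0.634
outer loop
vertex 4.385 2.779 2.521
vertex 4.794 3.105 2.839
vertex 3.226 3.613 3.741
endloop
endfacet
facet normal 0.628 -0.028 -0.778
outer loop
vertex 4.794 3.105 2.839
vertex 4.294 3.567 2.419
vertex 4.91 3.702 2.911
endloop
endfacet
facet normal 0.442 -0.192 0.876
outer loop
vertex 4.794 3.105 2.839
vertex 4.91 3.702 2.911
vertex 3.226 3.613 3.741
endloop
endfacet
facet normal 0.815 -0.323 -0.480
outer loop
vertex -0.551 -0.166 -3.655
vertex -0.957 -0.837 -3.893
vertex -0.843 -0.087 -4.204
endloop
endfacet
facet normal 0.053 0.992 0.115
outer loop
vertex -0.551 -0.166 -3.655
vertex -0.843 -0.087 -4.204
vertex -2.703 -0.143 -2.867
endloop
endfacet
facet normal 0.816 -0.323 -0.480
outer loop
vertex -0.843 -0.087 -4.204
vertex -0.957 -0.837 -3.893
vertex -1.202 -0.447 -4.572
endloop
endfacet
facet normal -0.352 0.817 -0.456
outer loop
vertex -0.843 -0.087 -4.204
vertex -1.202 -0.447 -4.572
vertex -2.703 -0.143 -2.867
endloop
endfacet
facet normal 0.815 -0.323 -0.480
outer loop
vertex -1.202 -0.447 -4.572
vertex -0.957 -0.837 -3.893
vertex -1.418 -1.036 -4.542
endloop
endfacet
facet normal -0.711 0.227 -0.666
outer loop
vertex -1.202 -0.447 -4.572
vertex -1.418 -1.036 -4.542
vertex -2.703 -0.143 -2.867
endloop
endfacet
facet normal 0.815 -0.324 -0.480
outer loop
vertex -1.418 -1.036 -4.542
vertex -0.957 -0.837 -3.893
vertex -1.364 -1.508 -4.131
endloop
endfacet
facet normal -0.812 -0.434 -0.391
outer loop
vertex -1.418 -1.036 -4.542
vertex -1.364 -1.508 -4.131
vertex -2.703 -0.143 -2.867
endloop
endfacet
facet normal 0.816 -0.325 -0.479
outer loop
vertex -1.364 -1.508 -4.131
vertex -0.957 -0.837 -3.893
vertex -1.072 -1.586 -3.581
endloop
endfacet
facet normal -0.596 -0.776 0.206
outer loop
vertex -1.364 -1.508 -4.131
vertex -1.072 -1.586 -3.581
vertex -2.703 -0.143 -2.867
endloop
endfacet
facet normal 0.815 -0.325 -0.479
outer loop
vertex -1.072 -1.586 -3.581
vertex -0.957 -0.837 -3.893
vertex -0.713 -1.226 -3.214
endloop
endfacet
facet normal -0.191 -0.601 0.776
outer loop
vertex -1.072 -1.586 -3.581
vertex -0.713 -1.226 -3.214
vertex -2.703 -0.143 -2.867
endloop
endfacet
facet normal 0.816 -0.324 -0.479
outer loop
vertex -0.713 -1.226 -3.214
vertex -0.957 -0.837 -3.893
vertex -0.497 -0.637 -3.244
endloop
endfacet
facet normal 0.166 -0.011 0.986
outer loop
vertex -0.713 -1.226 -3.214
vertex -0.497 -0.637 -3.244
vertex -2.703 -0.143 -2.867
endloop
endfacet
facet normal 0.816 -0.324 -0.479
outer loop
vertex -0.497 -0.637 -3.244
vertex -0.957 -0.837 -3.893
vertex -0.551 -0.166 -3.655
endloop
endfacet
facet normal 0.267 0.651 0.711
outer loop
vertex -0.497 -0.637 -3.244
vertex -0.551 -0.166 -3.655
vertex -2.703 -0.143 -2.867
endloop
endfacet

endsolid


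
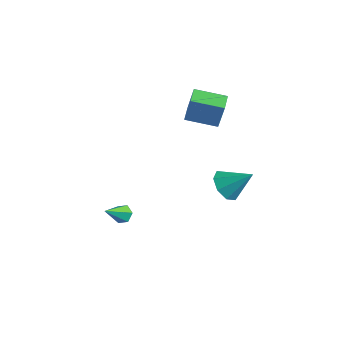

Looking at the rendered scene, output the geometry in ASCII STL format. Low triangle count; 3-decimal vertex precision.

solid 
facet normal -0.766 -0.612 0.199
outer loop
vertex -1.341 1.461 2.832
vertex -1.842 2.133 2.97
vertex -1.749 1.471 1.296
endloop
endfacet
facet normal 0.590 -0.791 -0.162
outer loop
vertex -0.578 2.407 0.99
vertex -1.341 1.461 2.832
vertex -1.749 1.471 1.296
endloop
endfacet
facet normal -0.765 -0.612 0.200
outer loop
vertex -1.749 1.471 1.296
vertex -1.842 2.133 2.97
vertex -2.251 2.143 1.433
endloop
endfacet
facet normal -0.257 0.005 -0.966
outer loop
vertex -2.251 2.143 1.433
vertex -0.578 2.407 0.99
vertex -1.749 1.471 1.296
endloop
endfacet
facet normal 0.258 -0.006 0.966
outer loop
vertex -1.341 1.461 2.832
vertex -0.671 3.069 2.664
vertex -1.842 2.133 2.97
endloop
endfacet
facet normal 0.590 -0.791 -0.162
outer loop
vertex -0.169 2.397 2.527
vertex -1.341 1.461 2.832
vertex -0.578 2.407 0.99
endloop
endfacet
facet normal 0.256 -0.006 0.967
outer loop
vertex -0.169 2.397 2.527
vertex -0.671 3.069 2.664
vertex -1.341 1.461 2.832
endloop
endfacet
facet normal -0.590 0.791 0.162
outer loop
vertex -1.842 2.133 2.97
vertex -0.671 3.069 2.664
vertex -2.251 2.143 1.433
endloop
endfacet
facet normal -0.257 0.007 -0.966
outer loop
vertex -1.079 3.079 1.128
vertex -0.578 2.407 0.99
vertex -2.251 2.143 1.433
endloop
endfacet
facet normal -0.590 0.791 0.162
outer loop
vertex -2.251 2.143 1.433
vertex -0.671 3.069 2.664
vertex -1.079 3.079 1.128
endloop
endfacet
facet normal 0.765 0.612 -0.200
outer loop
vertex -1.079 3.079 1.128
vertex -0.169 2.397 2.527
vertex -0.578 2.407 0.99
endloop
endfacet
facet normal 0.765 0.612 -0.199
outer loop
vertex -0.671 3.069 2.664
vertex -0.169 2.397 2.527
vertex -1.079 3.079 1.128
endloop
endfacet
facet normal -0.618 -0.449 -0.645
outer loop
vertex 0.789 2.21 -3.2
vertex 0.147 2.25 -2.613
vertex 0.433 2.771 -3.249
endloop
endfacet
facet normal 0.795 0.471 -0.381
outer loop
vertex 0.789 2.21 -3.2
vertex 0.433 2.771 -3.249
vertex 1.113 2.95 -1.607
endloop
endfacet
facet normal -0.619 -0.448 -0.645
outer loop
vertex 0.433 2.771 -3.249
vertex 0.147 2.25 -2.613
vertex -0.089 3.027 -2.926
endloop
endfacet
facet normal 0.311 0.922 -0.229
outer loop
vertex 0.433 2.771 -3.249
vertex -0.089 3.027 -2.926
vertex 1.113 2.95 -1.607
endloop
endfacet
facet normal -0.619 -0.448 -0.645
outer loop
vertex -0.089 3.027 -2.926
vertex 0.147 2.25 -2.613
vertex -0.473 2.828 -2.419
endloop
endfacet
facet normal -0.191 0.954 0.230
outer loop
vertex -0.089 3.027 -2.926
vertex -0.473 2.828 -2.419
vertex 1.113 2.95 -1.607
endloop
endfacet
facet normal -0.619 -0.447 -0.646
outer loop
vertex -0.473 2.828 -2.419
vertex 0.147 2.25 -2.613
vertex -0.494 2.291 -2.027
endloop
endfacet
facet normal -0.414 0.547 0.727
outer loop
vertex -0.473 2.828 -2.419
vertex -0.494 2.291 -2.027
vertex 1.113 2.95 -1.607
endloop
endfacet
facet normal -0.618 -0.450 -0.645
outer loop
vertex -0.494 2.291 -2.027
vertex 0.147 2.25 -2.613
vertex -0.138 1.73 -1.977
endloop
endfacet
facet normal -0.230 -0.059 0.971
outer loop
vertex -0.494 2.291 -2.027
vertex -0.138 1.73 -1.977
vertex 1.113 2.95 -1.607
endloop
endfacet
facet normal -0.620 -0.448 -0.644
outer loop
vertex -0.138 1.73 -1.977
vertex 0.147 2.25 -2.613
vertex 0.384 1.474 -2.301
endloop
endfacet
facet normal 0.257 -0.512 0.819
outer loop
vertex -0.138 1.73 -1.977
vertex 0.384 1.474 -2.301
vertex 1.113 2.95 -1.607
endloop
endfacet
facet normal -0.618 -0.448 -0.646
outer loop
vertex 0.384 1.474 -2.301
vertex 0.147 2.25 -2.613
vertex 0.768 1.673 -2.807
endloop
endfacet
facet normal 0.758 -0.544 0.361
outer loop
vertex 0.384 1.474 -2.301
vertex 0.768 1.673 -2.807
vertex 1.113 2.95 -1.607
endloop
endfacet
facet normal -0.618 -0.448 -0.646
outer loop
vertex 0.768 1.673 -2.807
vertex 0.147 2.25 -2.613
vertex 0.789 2.21 -3.2
endloop
endfacet
facet normal 0.981 -0.138 -0.136
outer loop
vertex 0.768 1.673 -2.807
vertex 0.789 2.21 -3.2
vertex 1.113 2.95 -1.607
endloop
endfacet
facet normal -0.032 0.753 -0.658
outer loop
vertex -2.039 -1.397 -3.766
vertex -2.443 -1.611 -3.991
vertex -2.51 -1.28 -3.609
endloop
endfacet
facet normal 0.376 0.374 0.848
outer loop
vertex -2.039 -1.397 -3.766
vertex -2.51 -1.28 -3.609
vertex -2.397 -2.709 -3.029
endloop
endfacet
facet normal -0.032 0.753 -0.658
outer loop
vertex -2.51 -1.28 -3.609
vertex -2.443 -1.611 -3.991
vertex -2.914 -1.494 -3.834
endloop
endfacet
facet normal -0.573 0.269 0.774
outer loop
vertex -2.51 -1.28 -3.609
vertex -2.914 -1.494 -3.834
vertex -2.397 -2.709 -3.029
endloop
endfacet
facet normal -0.032 0.753 -0.658
outer loop
vertex -2.914 -1.494 -3.834
vertex -2.443 -1.611 -3.991
vertex -2.848 -1.825 -4.216
endloop
endfacet
facet normal -0.939 -0.322 0.117
outer loop
vertex -2.914 -1.494 -3.834
vertex -2.848 -1.825 -4.216
vertex -2.397 -2.709 -3.029
endloop
endfacet
facet normal -0.030 0.751 -0.660
outer loop
vertex -2.848 -1.825 -4.216
vertex -2.443 -1.611 -3.991
vertex -2.377 -1.943 -4.372
endloop
endfacet
facet normal -0.357 -0.809 -0.467
outer loop
vertex -2.848 -1.825 -4.216
vertex -2.377 -1.943 -4.372
vertex -2.397 -2.709 -3.029
endloop
endfacet
facet normal -0.032 0.751 -0.660
outer loop
vertex -2.377 -1.943 -4.372
vertex -2.443 -1.611 -3.991
vertex -1.972 -1.728 -4.147
endloop
endfacet
facet normal 0.592 -0.704 -0.393
outer loop
vertex -2.377 -1.943 -4.372
vertex -1.972 -1.728 -4.147
vertex -2.397 -2.709 -3.029
endloop
endfacet
facet normal -0.031 0.752 -0.659
outer loop
vertex -1.972 -1.728 -4.147
vertex -2.443 -1.611 -3.991
vertex -2.039 -1.397 -3.766
endloop
endfacet
facet normal 0.958 -0.112 0.266
outer loop
vertex -1.972 -1.728 -4.147
vertex -2.039 -1.397 -3.766
vertex -2.397 -2.709 -3.029
endloop
endfacet

endsolid


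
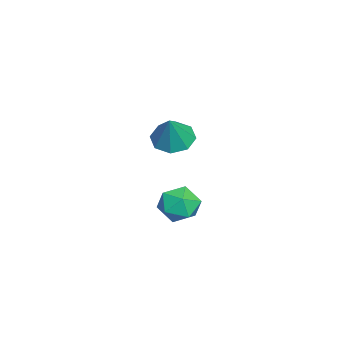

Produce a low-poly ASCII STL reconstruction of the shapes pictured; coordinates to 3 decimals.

solid 
facet normal -0.383 0.905 -0.187
outer loop
vertex -1.164 3.642 -3.909
vertex -1.973 3.463 -3.117
vertex -0.977 3.946 -2.819
endloop
endfacet
facet normal 0.321 0.897 -0.305
outer loop
vertex -1.164 3.642 -3.909
vertex -0.977 3.946 -2.819
vertex -0.145 3.442 -3.425
endloop
endfacet
facet normal 0.456 0.397 -0.797
outer loop
vertex -1.164 3.642 -3.909
vertex -0.145 3.442 -3.425
vertex -0.626 2.648 -4.096
endloop
endfacet
facet normal -0.164 0.096 -0.982
outer loop
vertex -1.164 3.642 -3.909
vertex -0.626 2.648 -4.096
vertex -1.756 2.661 -3.906
endloop
endfacet
facet normal -0.683 0.410 -0.605
outer loop
vertex -1.164 3.642 -3.909
vertex -1.756 2.661 -3.906
vertex -1.973 3.463 -3.117
endloop
endfacet
facet normal 0.645 0.703 0.301
outer loop
vertex -0.145 3.442 -3.425
vertex -0.977 3.946 -2.819
vertex -0.324 3.139 -2.334
endloop
endfacet
facet normal -0.495 0.716 0.493
outer loop
vertex -0.977 3.946 -2.819
vertex -1.973 3.463 -3.117
vertex -1.454 3.152 -2.144
endloop
endfacet
facet normal -0.979 -0.084 -0.184
outer loop
vertex -1.973 3.463 -3.117
vertex -1.756 2.661 -3.906
vertex -1.935 2.358 -2.815
endloop
endfacet
facet normal -0.140 -0.591 -0.794
outer loop
vertex -1.756 2.661 -3.906
vertex -0.626 2.648 -4.096
vertex -1.103 1.854 -3.421
endloop
endfacet
facet normal 0.863 -0.105 -0.494
outer loop
vertex -0.626 2.648 -4.096
vertex -0.145 3.442 -3.425
vertex -0.107 2.337 -3.123
endloop
endfacet
facet normal 0.164 -0.096 0.982
outer loop
vertex -0.916 2.158 -2.331
vertex -0.324 3.139 -2.334
vertex -1.454 3.152 -2.144
endloop
endfacet
facet normal -0.456 -0.397 0.797
outer loop
vertex -0.916 2.158 -2.331
vertex -1.454 3.152 -2.144
vertex -1.935 2.358 -2.815
endloop
endfacet
facet normal -0.321 -0.897 0.305
outer loop
vertex -0.916 2.158 -2.331
vertex -1.935 2.358 -2.815
vertex -1.103 1.854 -3.421
endloop
endfacet
facet normal 0.383 -0.905 0.187
outer loop
vertex -0.916 2.158 -2.331
vertex -1.103 1.854 -3.421
vertex -0.107 2.337 -3.123
endloop
endfacet
facet normal 0.683 -0.410 0.605
outer loop
vertex -0.916 2.158 -2.331
vertex -0.107 2.337 -3.123
vertex -0.324 3.139 -2.334
endloop
endfacet
facet normal 0.140 0.591 0.794
outer loop
vertex -1.454 3.152 -2.144
vertex -0.324 3.139 -2.334
vertex -0.977 3.946 -2.819
endloop
endfacet
facet normal -0.863 0.105 0.494
outer loop
vertex -1.935 2.358 -2.815
vertex -1.454 3.152 -2.144
vertex -1.973 3.463 -3.117
endloop
endfacet
facet normal -0.645 -0.703 -0.301
outer loop
vertex -1.103 1.854 -3.421
vertex -1.935 2.358 -2.815
vertex -1.756 2.661 -3.906
endloop
endfacet
facet normal 0.495 -0.716 -0.493
outer loop
vertex -0.107 2.337 -3.123
vertex -1.103 1.854 -3.421
vertex -0.626 2.648 -4.096
endloop
endfacet
facet normal 0.979 0.084 0.184
outer loop
vertex -0.324 3.139 -2.334
vertex -0.107 2.337 -3.123
vertex -0.145 3.442 -3.425
endloop
endfacet
facet normal -0.513 0.034 -0.858
outer loop
vertex 0.846 3.48 1.608
vertex 0.186 2.751 1.974
vertex 0.219 3.8 1.996
endloop
endfacet
facet normal 0.558 0.792 0.249
outer loop
vertex 0.846 3.48 1.608
vertex 0.219 3.8 1.996
vertex 1.114 2.689 3.526
endloop
endfacet
facet normal -0.513 0.034 -0.857
outer loop
vertex 0.219 3.8 1.996
vertex 0.186 2.751 1.974
vertex -0.427 3.505 2.371
endloop
endfacet
facet normal -0.021 0.803 0.595
outer loop
vertex 0.219 3.8 1.996
vertex -0.427 3.505 2.371
vertex 1.114 2.689 3.526
endloop
endfacet
facet normal -0.513 0.035 -0.858
outer loop
vertex -0.427 3.505 2.371
vertex 0.186 2.751 1.974
vertex -0.715 2.768 2.513
endloop
endfacet
facet normal -0.446 0.334 0.831
outer loop
vertex -0.427 3.505 2.371
vertex -0.715 2.768 2.513
vertex 1.114 2.689 3.526
endloop
endfacet
facet normal -0.513 0.034 -0.858
outer loop
vertex -0.715 2.768 2.513
vertex 0.186 2.751 1.974
vertex -0.475 2.021 2.34
endloop
endfacet
facet normal -0.467 -0.339 0.817
outer loop
vertex -0.715 2.768 2.513
vertex -0.475 2.021 2.34
vertex 1.114 2.689 3.526
endloop
endfacet
facet normal -0.513 0.035 -0.858
outer loop
vertex -0.475 2.021 2.34
vertex 0.186 2.751 1.974
vertex 0.152 1.702 1.952
endloop
endfacet
facet normal -0.072 -0.825 0.561
outer loop
vertex -0.475 2.021 2.34
vertex 0.152 1.702 1.952
vertex 1.114 2.689 3.526
endloop
endfacet
facet normal -0.513 0.035 -0.858
outer loop
vertex 0.152 1.702 1.952
vertex 0.186 2.751 1.974
vertex 0.799 1.997 1.577
endloop
endfacet
facet normal 0.506 -0.836 0.215
outer loop
vertex 0.152 1.702 1.952
vertex 0.799 1.997 1.577
vertex 1.114 2.689 3.526
endloop
endfacet
facet normal -0.514 0.034 -0.857
outer loop
vertex 0.799 1.997 1.577
vertex 0.186 2.751 1.974
vertex 1.086 2.733 1.434
endloop
endfacet
facet normal 0.930 -0.367 -0.020
outer loop
vertex 0.799 1.997 1.577
vertex 1.086 2.733 1.434
vertex 1.114 2.689 3.526
endloop
endfacet
facet normal -0.514 0.035 -0.857
outer loop
vertex 1.086 2.733 1.434
vertex 0.186 2.751 1.974
vertex 0.846 3.48 1.608
endloop
endfacet
facet normal 0.952 0.307 -0.006
outer loop
vertex 1.086 2.733 1.434
vertex 0.846 3.48 1.608
vertex 1.114 2.689 3.526
endloop
endfacet

endsolid


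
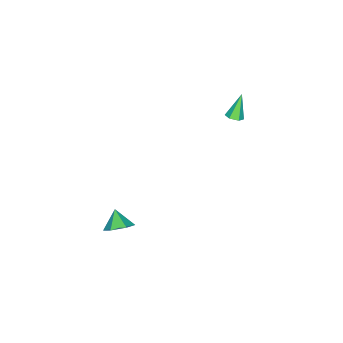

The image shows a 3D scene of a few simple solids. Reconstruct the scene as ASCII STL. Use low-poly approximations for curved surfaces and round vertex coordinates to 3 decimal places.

solid 
facet normal 0.492 0.020 -0.871
outer loop
vertex -3.191 0.602 1.112
vertex -3.451 0.156 0.955
vertex -3.66 0.642 0.848
endloop
endfacet
facet normal -0.084 0.953 0.293
outer loop
vertex -3.191 0.602 1.112
vertex -3.66 0.642 0.848
vertex -4.249 0.124 2.365
endloop
endfacet
facet normal 0.492 0.020 -0.871
outer loop
vertex -3.66 0.642 0.848
vertex -3.451 0.156 0.955
vertex -3.92 0.195 0.691
endloop
endfacet
facet normal -0.833 0.534 -0.141
outer loop
vertex -3.66 0.642 0.848
vertex -3.92 0.195 0.691
vertex -4.249 0.124 2.365
endloop
endfacet
facet normal 0.492 0.020 -0.871
outer loop
vertex -3.92 0.195 0.691
vertex -3.451 0.156 0.955
vertex -3.711 -0.291 0.798
endloop
endfacet
facet normal -0.886 -0.423 -0.192
outer loop
vertex -3.92 0.195 0.691
vertex -3.711 -0.291 0.798
vertex -4.249 0.124 2.365
endloop
endfacet
facet normal 0.493 0.019 -0.870
outer loop
vertex -3.711 -0.291 0.798
vertex -3.451 0.156 0.955
vertex -3.242 -0.33 1.063
endloop
endfacet
facet normal -0.188 -0.964 0.191
outer loop
vertex -3.711 -0.291 0.798
vertex -3.242 -0.33 1.063
vertex -4.249 0.124 2.365
endloop
endfacet
facet normal 0.493 0.019 -0.870
outer loop
vertex -3.242 -0.33 1.063
vertex -3.451 0.156 0.955
vertex -2.982 0.116 1.22
endloop
endfacet
facet normal 0.560 -0.546 0.623
outer loop
vertex -3.242 -0.33 1.063
vertex -2.982 0.116 1.22
vertex -4.249 0.124 2.365
endloop
endfacet
facet normal 0.493 0.019 -0.870
outer loop
vertex -2.982 0.116 1.22
vertex -3.451 0.156 0.955
vertex -3.191 0.602 1.112
endloop
endfacet
facet normal 0.612 0.413 0.674
outer loop
vertex -2.982 0.116 1.22
vertex -3.191 0.602 1.112
vertex -4.249 0.124 2.365
endloop
endfacet
facet normal 0.467 0.543 -0.698
outer loop
vertex 4.882 -2.447 -3.509
vertex 4.135 -2.4 -3.972
vertex 4.32 -1.785 -3.37
endloop
endfacet
facet normal 0.260 0.018 0.965
outer loop
vertex 4.882 -2.447 -3.509
vertex 4.32 -1.785 -3.37
vertex 3.585 -3.04 -3.148
endloop
endfacet
facet normal 0.467 0.543 -0.698
outer loop
vertex 4.32 -1.785 -3.37
vertex 4.135 -2.4 -3.972
vertex 3.573 -1.737 -3.833
endloop
endfacet
facet normal -0.461 0.409 0.787
outer loop
vertex 4.32 -1.785 -3.37
vertex 3.573 -1.737 -3.833
vertex 3.585 -3.04 -3.148
endloop
endfacet
facet normal 0.467 0.543 -0.698
outer loop
vertex 3.573 -1.737 -3.833
vertex 4.135 -2.4 -3.972
vertex 3.389 -2.353 -4.435
endloop
endfacet
facet normal -0.975 0.096 0.200
outer loop
vertex 3.573 -1.737 -3.833
vertex 3.389 -2.353 -4.435
vertex 3.585 -3.04 -3.148
endloop
endfacet
facet normal 0.467 0.543 -0.698
outer loop
vertex 3.389 -2.353 -4.435
vertex 4.135 -2.4 -3.972
vertex 3.951 -3.015 -4.574
endloop
endfacet
facet normal -0.767 -0.607 -0.207
outer loop
vertex 3.389 -2.353 -4.435
vertex 3.951 -3.015 -4.574
vertex 3.585 -3.04 -3.148
endloop
endfacet
facet normal 0.467 0.543 -0.698
outer loop
vertex 3.951 -3.015 -4.574
vertex 4.135 -2.4 -3.972
vertex 4.698 -3.062 -4.111
endloop
endfacet
facet normal -0.045 -0.999 -0.029
outer loop
vertex 3.951 -3.015 -4.574
vertex 4.698 -3.062 -4.111
vertex 3.585 -3.04 -3.148
endloop
endfacet
facet normal 0.467 0.543 -0.698
outer loop
vertex 4.698 -3.062 -4.111
vertex 4.135 -2.4 -3.972
vertex 4.882 -2.447 -3.509
endloop
endfacet
facet normal 0.469 -0.686 0.557
outer loop
vertex 4.698 -3.062 -4.111
vertex 4.882 -2.447 -3.509
vertex 3.585 -3.04 -3.148
endloop
endfacet

endsolid


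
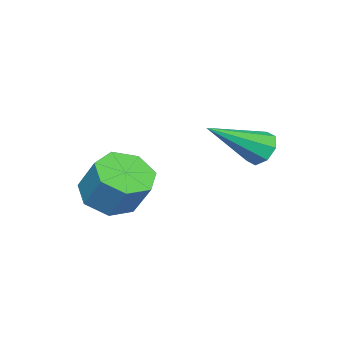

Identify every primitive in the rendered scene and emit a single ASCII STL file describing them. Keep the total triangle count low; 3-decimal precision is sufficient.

solid 
facet normal -0.701 0.473 -0.533
outer loop
vertex -1.146 3.211 -0.456
vertex -1.524 2.854 -0.276
vertex -1.331 3.338 -0.1
endloop
endfacet
facet normal 0.734 0.663 0.145
outer loop
vertex -1.146 3.211 -0.456
vertex -1.331 3.338 -0.1
vertex -0.296 2.026 0.656
endloop
endfacet
facet normal -0.702 0.473 -0.533
outer loop
vertex -1.331 3.338 -0.1
vertex -1.524 2.854 -0.276
vertex -1.629 3.181 0.153
endloop
endfacet
facet normal 0.278 0.635 0.721
outer loop
vertex -1.331 3.338 -0.1
vertex -1.629 3.181 0.153
vertex -0.296 2.026 0.656
endloop
endfacet
facet normal -0.702 0.473 -0.532
outer loop
vertex -1.629 3.181 0.153
vertex -1.524 2.854 -0.276
vertex -1.865 2.833 0.155
endloop
endfacet
facet normal -0.225 0.158 0.961
outer loop
vertex -1.629 3.181 0.153
vertex -1.865 2.833 0.155
vertex -0.296 2.026 0.656
endloop
endfacet
facet normal -0.702 0.473 -0.532
outer loop
vertex -1.865 2.833 0.155
vertex -1.524 2.854 -0.276
vertex -1.901 2.497 -0.096
endloop
endfacet
facet normal -0.484 -0.490 0.725
outer loop
vertex -1.865 2.833 0.155
vertex -1.901 2.497 -0.096
vertex -0.296 2.026 0.656
endloop
endfacet
facet normal -0.702 0.473 -0.532
outer loop
vertex -1.901 2.497 -0.096
vertex -1.524 2.854 -0.276
vertex -1.716 2.37 -0.453
endloop
endfacet
facet normal -0.343 -0.927 0.152
outer loop
vertex -1.901 2.497 -0.096
vertex -1.716 2.37 -0.453
vertex -0.296 2.026 0.656
endloop
endfacet
facet normal -0.702 0.473 -0.532
outer loop
vertex -1.716 2.37 -0.453
vertex -1.524 2.854 -0.276
vertex -1.419 2.527 -0.705
endloop
endfacet
facet normal 0.114 -0.898 -0.425
outer loop
vertex -1.716 2.37 -0.453
vertex -1.419 2.527 -0.705
vertex -0.296 2.026 0.656
endloop
endfacet
facet normal -0.702 0.473 -0.532
outer loop
vertex -1.419 2.527 -0.705
vertex -1.524 2.854 -0.276
vertex -1.183 2.875 -0.707
endloop
endfacet
facet normal 0.617 -0.422 -0.664
outer loop
vertex -1.419 2.527 -0.705
vertex -1.183 2.875 -0.707
vertex -0.296 2.026 0.656
endloop
endfacet
facet normal -0.701 0.475 -0.532
outer loop
vertex -1.183 2.875 -0.707
vertex -1.524 2.854 -0.276
vertex -1.146 3.211 -0.456
endloop
endfacet
facet normal 0.875 0.224 -0.429
outer loop
vertex -1.183 2.875 -0.707
vertex -1.146 3.211 -0.456
vertex -0.296 2.026 0.656
endloop
endfacet
facet normal -0.217 -0.541 -0.812
outer loop
vertex 1.397 0.365 -1.926
vertex 0.814 0.006 -1.531
vertex 0.783 0.667 -1.963
endloop
endfacet
facet normal 0.387 0.716 -0.580
outer loop
vertex 1.397 0.365 -1.926
vertex 0.783 0.667 -1.963
vertex 1.649 0.993 -0.983
endloop
endfacet
facet normal 0.387 0.717 -0.580
outer loop
vertex 1.649 0.993 -0.983
vertex 0.783 0.667 -1.963
vertex 1.034 1.295 -1.02
endloop
endfacet
facet normal 0.217 0.541 0.813
outer loop
vertex 1.649 0.993 -0.983
vertex 1.034 1.295 -1.02
vertex 1.066 0.634 -0.589
endloop
endfacet
facet normal -0.217 -0.541 -0.812
outer loop
vertex 0.783 0.667 -1.963
vertex 0.814 0.006 -1.531
vertex 0.192 0.472 -1.675
endloop
endfacet
facet normal -0.458 0.791 -0.405
outer loop
vertex 0.783 0.667 -1.963
vertex 0.192 0.472 -1.675
vertex 1.034 1.295 -1.02
endloop
endfacet
facet normal -0.460 0.791 -0.403
outer loop
vertex 1.034 1.295 -1.02
vertex 0.192 0.472 -1.675
vertex 0.444 1.099 -0.732
endloop
endfacet
facet normal 0.217 0.541 0.813
outer loop
vertex 1.034 1.295 -1.02
vertex 0.444 1.099 -0.732
vertex 1.066 0.634 -0.589
endloop
endfacet
facet normal -0.217 -0.541 -0.813
outer loop
vertex 0.192 0.472 -1.675
vertex 0.814 0.006 -1.531
vertex 0.07 -0.074 -1.279
endloop
endfacet
facet normal -0.960 0.270 0.077
outer loop
vertex 0.192 0.472 -1.675
vertex 0.07 -0.074 -1.279
vertex 0.444 1.099 -0.732
endloop
endfacet
facet normal -0.960 0.270 0.077
outer loop
vertex 0.444 1.099 -0.732
vertex 0.07 -0.074 -1.279
vertex 0.322 0.553 -0.336
endloop
endfacet
facet normal 0.217 0.541 0.813
outer loop
vertex 0.444 1.099 -0.732
vertex 0.322 0.553 -0.336
vertex 1.066 0.634 -0.589
endloop
endfacet
facet normal -0.217 -0.540 -0.813
outer loop
vertex 0.07 -0.074 -1.279
vertex 0.814 0.006 -1.531
vertex 0.508 -0.56 -1.073
endloop
endfacet
facet normal -0.738 -0.454 0.499
outer loop
vertex 0.07 -0.074 -1.279
vertex 0.508 -0.56 -1.073
vertex 0.322 0.553 -0.336
endloop
endfacet
facet normal -0.738 -0.454 0.500
outer loop
vertex 0.322 0.553 -0.336
vertex 0.508 -0.56 -1.073
vertex 0.76 0.068 -0.13
endloop
endfacet
facet normal 0.217 0.541 0.812
outer loop
vertex 0.322 0.553 -0.336
vertex 0.76 0.068 -0.13
vertex 1.066 0.634 -0.589
endloop
endfacet
facet normal -0.217 -0.541 -0.813
outer loop
vertex 0.508 -0.56 -1.073
vertex 0.814 0.006 -1.531
vertex 1.177 -0.619 -1.212
endloop
endfacet
facet normal 0.040 -0.837 0.546
outer loop
vertex 0.508 -0.56 -1.073
vertex 1.177 -0.619 -1.212
vertex 0.76 0.068 -0.13
endloop
endfacet
facet normal 0.041 -0.836 0.547
outer loop
vertex 0.76 0.068 -0.13
vertex 1.177 -0.619 -1.212
vertex 1.429 0.009 -0.27
endloop
endfacet
facet normal 0.218 0.541 0.812
outer loop
vertex 0.76 0.068 -0.13
vertex 1.429 0.009 -0.27
vertex 1.066 0.634 -0.589
endloop
endfacet
facet normal -0.217 -0.541 -0.812
outer loop
vertex 1.177 -0.619 -1.212
vertex 0.814 0.006 -1.531
vertex 1.572 -0.207 -1.592
endloop
endfacet
facet normal 0.788 -0.588 0.181
outer loop
vertex 1.177 -0.619 -1.212
vertex 1.572 -0.207 -1.592
vertex 1.429 0.009 -0.27
endloop
endfacet
facet normal 0.787 -0.589 0.181
outer loop
vertex 1.429 0.009 -0.27
vertex 1.572 -0.207 -1.592
vertex 1.824 0.42 -0.649
endloop
endfacet
facet normal 0.217 0.541 0.813
outer loop
vertex 1.429 0.009 -0.27
vertex 1.824 0.42 -0.649
vertex 1.066 0.634 -0.589
endloop
endfacet
facet normal -0.217 -0.541 -0.812
outer loop
vertex 1.572 -0.207 -1.592
vertex 0.814 0.006 -1.531
vertex 1.397 0.365 -1.926
endloop
endfacet
facet normal 0.942 0.102 -0.319
outer loop
vertex 1.572 -0.207 -1.592
vertex 1.397 0.365 -1.926
vertex 1.824 0.42 -0.649
endloop
endfacet
facet normal 0.942 0.102 -0.319
outer loop
vertex 1.824 0.42 -0.649
vertex 1.397 0.365 -1.926
vertex 1.649 0.993 -0.983
endloop
endfacet
facet normal 0.217 0.540 0.813
outer loop
vertex 1.824 0.42 -0.649
vertex 1.649 0.993 -0.983
vertex 1.066 0.634 -0.589
endloop
endfacet

endsolid
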